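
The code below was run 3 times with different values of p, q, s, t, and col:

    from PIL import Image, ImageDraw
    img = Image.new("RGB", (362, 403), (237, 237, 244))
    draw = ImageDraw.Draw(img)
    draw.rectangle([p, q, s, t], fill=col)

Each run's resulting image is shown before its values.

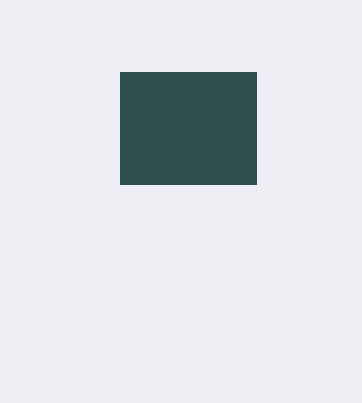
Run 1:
p = 120; q = 72; s = 256; t = 184; col = 'darkslategray'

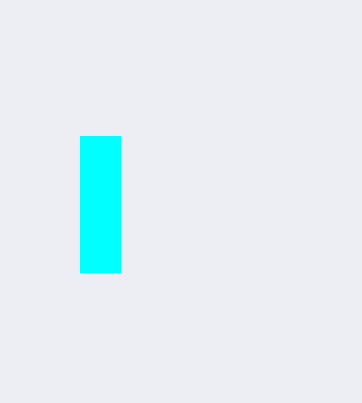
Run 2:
p = 80; q = 136; s = 120; t = 272; col = 'cyan'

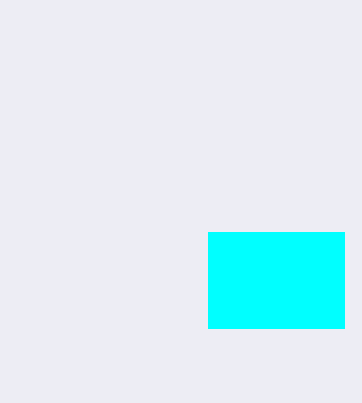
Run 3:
p = 208; q = 232; s = 344; t = 328; col = 'cyan'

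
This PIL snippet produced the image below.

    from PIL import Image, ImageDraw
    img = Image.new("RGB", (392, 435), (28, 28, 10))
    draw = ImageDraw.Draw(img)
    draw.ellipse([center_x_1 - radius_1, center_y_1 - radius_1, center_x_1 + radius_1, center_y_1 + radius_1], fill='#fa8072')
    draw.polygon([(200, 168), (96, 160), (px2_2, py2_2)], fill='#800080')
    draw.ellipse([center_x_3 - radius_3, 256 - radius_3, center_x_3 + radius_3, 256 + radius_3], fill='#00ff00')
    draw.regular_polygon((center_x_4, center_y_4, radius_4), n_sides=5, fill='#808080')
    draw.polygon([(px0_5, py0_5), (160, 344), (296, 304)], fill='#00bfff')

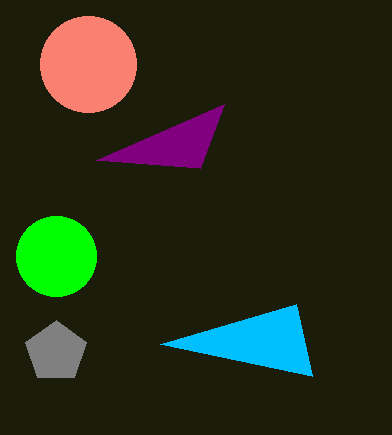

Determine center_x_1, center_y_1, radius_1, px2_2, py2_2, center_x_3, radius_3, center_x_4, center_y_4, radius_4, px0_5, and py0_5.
center_x_1 = 88; center_y_1 = 64; radius_1 = 48; px2_2 = 224; py2_2 = 104; center_x_3 = 56; radius_3 = 40; center_x_4 = 56; center_y_4 = 352; radius_4 = 32; px0_5 = 312; py0_5 = 376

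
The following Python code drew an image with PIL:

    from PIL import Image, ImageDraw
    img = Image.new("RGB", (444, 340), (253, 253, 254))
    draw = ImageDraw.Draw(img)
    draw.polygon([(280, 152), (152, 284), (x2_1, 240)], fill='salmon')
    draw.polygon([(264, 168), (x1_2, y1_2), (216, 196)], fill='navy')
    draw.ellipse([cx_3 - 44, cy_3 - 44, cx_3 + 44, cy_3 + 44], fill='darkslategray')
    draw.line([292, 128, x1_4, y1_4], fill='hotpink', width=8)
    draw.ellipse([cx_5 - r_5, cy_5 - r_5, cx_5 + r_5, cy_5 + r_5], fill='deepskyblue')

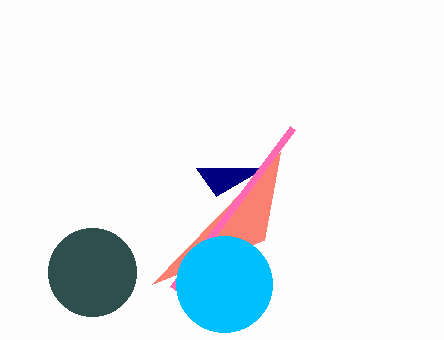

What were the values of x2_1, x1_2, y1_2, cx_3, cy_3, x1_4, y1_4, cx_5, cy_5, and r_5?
x2_1 = 264, x1_2 = 196, y1_2 = 168, cx_3 = 92, cy_3 = 272, x1_4 = 172, y1_4 = 288, cx_5 = 224, cy_5 = 284, r_5 = 48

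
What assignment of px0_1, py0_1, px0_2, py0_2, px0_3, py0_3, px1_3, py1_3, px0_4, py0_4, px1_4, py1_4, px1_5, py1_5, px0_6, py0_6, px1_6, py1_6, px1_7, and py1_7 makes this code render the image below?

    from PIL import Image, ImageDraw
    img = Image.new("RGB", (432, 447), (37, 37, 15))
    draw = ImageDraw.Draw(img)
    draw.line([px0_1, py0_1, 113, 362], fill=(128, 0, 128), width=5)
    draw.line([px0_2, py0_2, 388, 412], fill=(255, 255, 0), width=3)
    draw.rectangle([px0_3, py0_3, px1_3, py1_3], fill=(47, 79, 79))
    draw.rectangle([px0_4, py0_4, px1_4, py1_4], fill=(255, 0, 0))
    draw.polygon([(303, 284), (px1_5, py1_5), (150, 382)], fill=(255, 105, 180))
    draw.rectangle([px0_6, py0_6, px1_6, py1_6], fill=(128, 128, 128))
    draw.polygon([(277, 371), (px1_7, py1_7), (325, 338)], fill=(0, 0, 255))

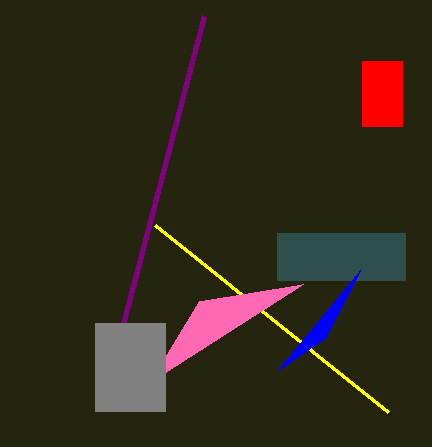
px0_1 = 204; py0_1 = 16; px0_2 = 155; py0_2 = 225; px0_3 = 277; py0_3 = 233; px1_3 = 405; py1_3 = 280; px0_4 = 362; py0_4 = 61; px1_4 = 402; py1_4 = 126; px1_5 = 199; py1_5 = 301; px0_6 = 95; py0_6 = 323; px1_6 = 165; py1_6 = 411; px1_7 = 361; py1_7 = 269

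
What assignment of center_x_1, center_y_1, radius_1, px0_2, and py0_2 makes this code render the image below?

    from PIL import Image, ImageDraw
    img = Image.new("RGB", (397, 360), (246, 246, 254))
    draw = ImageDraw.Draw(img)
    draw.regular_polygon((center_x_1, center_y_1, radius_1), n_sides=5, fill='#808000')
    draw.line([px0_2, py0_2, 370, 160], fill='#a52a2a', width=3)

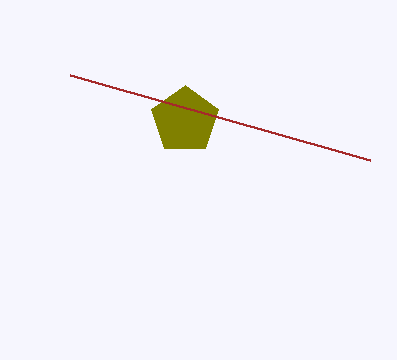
center_x_1 = 185
center_y_1 = 120
radius_1 = 35
px0_2 = 70
py0_2 = 75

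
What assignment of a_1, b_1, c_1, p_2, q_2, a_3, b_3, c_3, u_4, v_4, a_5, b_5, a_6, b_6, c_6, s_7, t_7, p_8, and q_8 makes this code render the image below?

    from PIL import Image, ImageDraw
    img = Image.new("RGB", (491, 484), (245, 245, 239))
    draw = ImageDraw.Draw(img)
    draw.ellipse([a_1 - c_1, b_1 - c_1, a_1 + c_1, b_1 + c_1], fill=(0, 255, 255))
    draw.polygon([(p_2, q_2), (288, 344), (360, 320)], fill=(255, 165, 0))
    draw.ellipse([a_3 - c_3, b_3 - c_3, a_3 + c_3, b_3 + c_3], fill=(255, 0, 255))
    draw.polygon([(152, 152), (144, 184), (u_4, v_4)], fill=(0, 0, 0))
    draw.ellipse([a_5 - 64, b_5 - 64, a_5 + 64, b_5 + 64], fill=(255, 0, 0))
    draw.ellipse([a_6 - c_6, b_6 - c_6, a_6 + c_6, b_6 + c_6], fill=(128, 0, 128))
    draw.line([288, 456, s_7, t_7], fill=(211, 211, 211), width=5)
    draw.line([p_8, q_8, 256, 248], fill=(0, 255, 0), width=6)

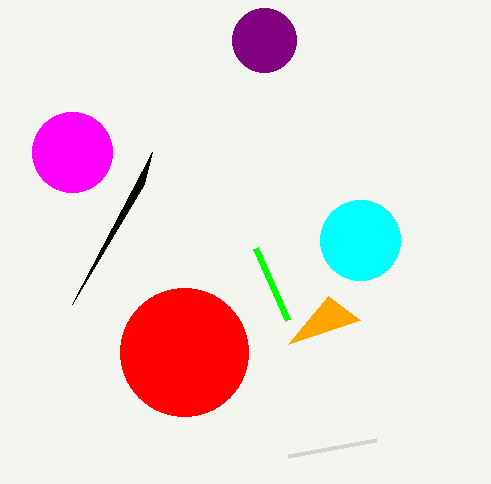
a_1 = 360, b_1 = 240, c_1 = 40, p_2 = 328, q_2 = 296, a_3 = 72, b_3 = 152, c_3 = 40, u_4 = 72, v_4 = 304, a_5 = 184, b_5 = 352, a_6 = 264, b_6 = 40, c_6 = 32, s_7 = 376, t_7 = 440, p_8 = 288, q_8 = 320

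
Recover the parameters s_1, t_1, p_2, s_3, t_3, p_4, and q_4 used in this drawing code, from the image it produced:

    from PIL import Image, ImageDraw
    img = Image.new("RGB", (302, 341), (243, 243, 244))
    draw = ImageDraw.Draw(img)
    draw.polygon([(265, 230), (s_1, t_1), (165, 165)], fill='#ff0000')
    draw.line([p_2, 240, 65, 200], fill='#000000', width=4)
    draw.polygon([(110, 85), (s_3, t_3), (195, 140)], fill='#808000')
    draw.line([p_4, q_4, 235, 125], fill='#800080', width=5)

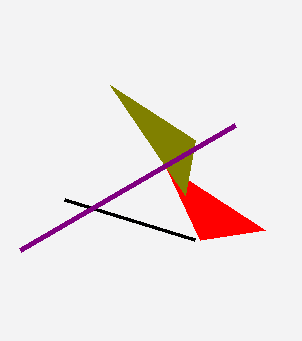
s_1 = 200, t_1 = 240, p_2 = 195, s_3 = 185, t_3 = 195, p_4 = 20, q_4 = 250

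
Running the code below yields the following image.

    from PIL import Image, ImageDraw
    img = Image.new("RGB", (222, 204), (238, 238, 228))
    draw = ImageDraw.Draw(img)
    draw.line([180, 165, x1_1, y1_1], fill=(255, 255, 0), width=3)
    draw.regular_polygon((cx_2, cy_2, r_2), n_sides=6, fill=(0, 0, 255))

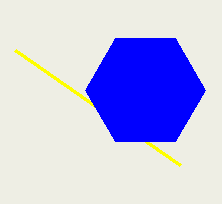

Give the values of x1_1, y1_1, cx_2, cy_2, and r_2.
x1_1 = 15; y1_1 = 50; cx_2 = 145; cy_2 = 90; r_2 = 60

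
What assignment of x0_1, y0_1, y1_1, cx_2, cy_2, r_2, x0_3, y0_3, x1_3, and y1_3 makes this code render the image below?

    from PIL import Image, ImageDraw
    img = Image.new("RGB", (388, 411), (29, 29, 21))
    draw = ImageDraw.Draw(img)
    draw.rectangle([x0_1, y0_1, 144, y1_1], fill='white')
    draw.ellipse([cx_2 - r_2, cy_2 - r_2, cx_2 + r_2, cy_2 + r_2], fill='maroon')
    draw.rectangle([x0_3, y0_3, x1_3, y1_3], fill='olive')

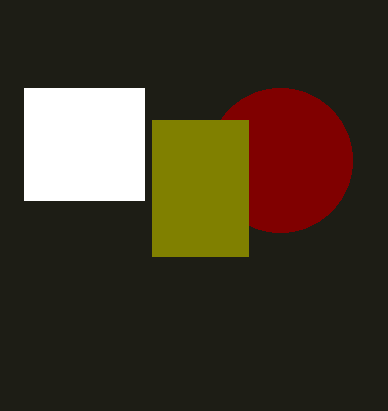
x0_1 = 24; y0_1 = 88; y1_1 = 200; cx_2 = 280; cy_2 = 160; r_2 = 72; x0_3 = 152; y0_3 = 120; x1_3 = 248; y1_3 = 256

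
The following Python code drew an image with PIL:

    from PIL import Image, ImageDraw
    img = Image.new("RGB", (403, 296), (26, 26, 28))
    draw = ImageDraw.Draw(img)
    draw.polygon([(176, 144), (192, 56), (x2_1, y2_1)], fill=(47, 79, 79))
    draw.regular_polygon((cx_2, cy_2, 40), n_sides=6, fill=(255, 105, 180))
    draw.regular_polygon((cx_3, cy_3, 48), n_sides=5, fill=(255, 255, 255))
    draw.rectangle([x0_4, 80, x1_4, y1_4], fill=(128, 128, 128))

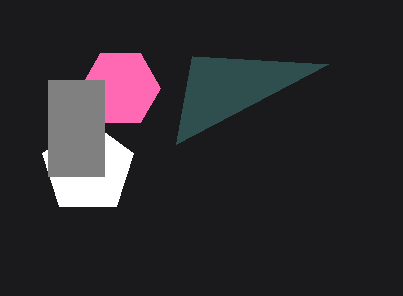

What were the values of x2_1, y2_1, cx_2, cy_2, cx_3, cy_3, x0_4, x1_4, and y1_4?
x2_1 = 328
y2_1 = 64
cx_2 = 120
cy_2 = 88
cx_3 = 88
cy_3 = 168
x0_4 = 48
x1_4 = 104
y1_4 = 176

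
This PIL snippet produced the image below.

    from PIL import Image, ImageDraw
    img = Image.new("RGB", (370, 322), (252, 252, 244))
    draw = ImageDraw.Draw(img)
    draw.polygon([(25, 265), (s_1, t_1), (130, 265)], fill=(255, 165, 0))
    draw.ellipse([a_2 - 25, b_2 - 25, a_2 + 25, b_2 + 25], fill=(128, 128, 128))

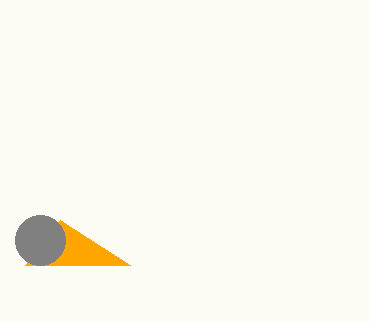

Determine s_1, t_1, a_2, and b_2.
s_1 = 60; t_1 = 220; a_2 = 40; b_2 = 240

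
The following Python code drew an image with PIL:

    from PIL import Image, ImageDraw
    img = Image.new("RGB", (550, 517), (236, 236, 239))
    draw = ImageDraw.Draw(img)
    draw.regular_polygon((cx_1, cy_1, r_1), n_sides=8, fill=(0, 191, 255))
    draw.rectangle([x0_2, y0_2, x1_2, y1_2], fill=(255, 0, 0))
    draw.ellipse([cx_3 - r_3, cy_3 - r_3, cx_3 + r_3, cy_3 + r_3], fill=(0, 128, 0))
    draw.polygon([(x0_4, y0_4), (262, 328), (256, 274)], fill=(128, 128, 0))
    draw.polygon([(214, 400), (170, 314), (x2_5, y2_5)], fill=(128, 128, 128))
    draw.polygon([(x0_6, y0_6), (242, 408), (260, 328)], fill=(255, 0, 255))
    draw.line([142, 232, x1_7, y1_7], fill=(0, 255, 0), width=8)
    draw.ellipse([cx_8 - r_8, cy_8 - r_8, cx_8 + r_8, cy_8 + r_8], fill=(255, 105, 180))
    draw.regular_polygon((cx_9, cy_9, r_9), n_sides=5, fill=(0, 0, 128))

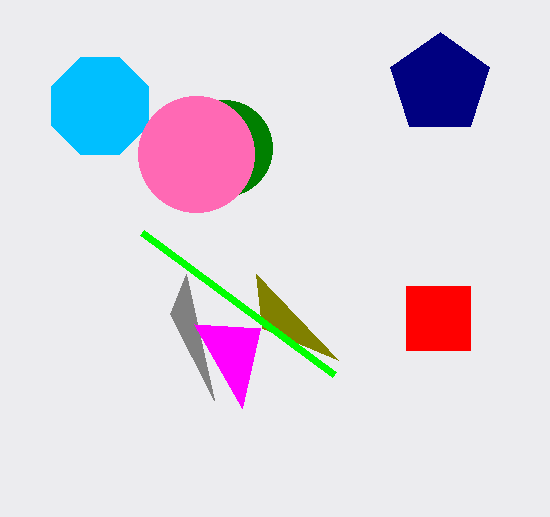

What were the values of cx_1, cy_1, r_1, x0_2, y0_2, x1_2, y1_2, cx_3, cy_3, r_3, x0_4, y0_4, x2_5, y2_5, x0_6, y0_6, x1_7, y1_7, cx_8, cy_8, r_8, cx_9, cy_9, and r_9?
cx_1 = 100
cy_1 = 106
r_1 = 52
x0_2 = 406
y0_2 = 286
x1_2 = 470
y1_2 = 350
cx_3 = 224
cy_3 = 148
r_3 = 48
x0_4 = 338
y0_4 = 360
x2_5 = 186
y2_5 = 274
x0_6 = 194
y0_6 = 324
x1_7 = 334
y1_7 = 374
cx_8 = 196
cy_8 = 154
r_8 = 58
cx_9 = 440
cy_9 = 84
r_9 = 52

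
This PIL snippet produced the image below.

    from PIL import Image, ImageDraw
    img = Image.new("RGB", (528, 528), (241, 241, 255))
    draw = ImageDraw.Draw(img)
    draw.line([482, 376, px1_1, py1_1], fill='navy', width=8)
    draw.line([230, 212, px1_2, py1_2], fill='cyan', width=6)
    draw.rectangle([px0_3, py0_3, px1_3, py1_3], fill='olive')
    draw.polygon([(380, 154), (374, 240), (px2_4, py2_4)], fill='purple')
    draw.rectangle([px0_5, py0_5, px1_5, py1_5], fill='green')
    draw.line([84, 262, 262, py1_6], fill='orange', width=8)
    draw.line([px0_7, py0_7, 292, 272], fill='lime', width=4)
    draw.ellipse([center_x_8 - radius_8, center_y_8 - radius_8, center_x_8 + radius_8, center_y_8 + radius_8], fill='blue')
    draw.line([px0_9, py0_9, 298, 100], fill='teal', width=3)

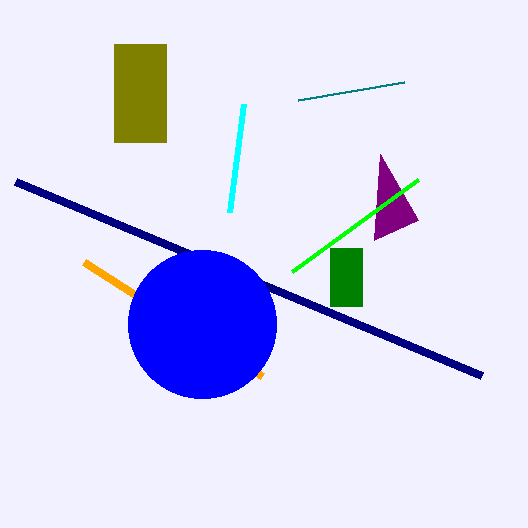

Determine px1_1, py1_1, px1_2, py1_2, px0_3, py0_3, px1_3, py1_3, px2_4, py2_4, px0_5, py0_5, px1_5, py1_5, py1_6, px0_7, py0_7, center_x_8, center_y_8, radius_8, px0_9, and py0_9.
px1_1 = 16
py1_1 = 182
px1_2 = 244
py1_2 = 104
px0_3 = 114
py0_3 = 44
px1_3 = 166
py1_3 = 142
px2_4 = 418
py2_4 = 220
px0_5 = 330
py0_5 = 248
px1_5 = 362
py1_5 = 306
py1_6 = 376
px0_7 = 418
py0_7 = 180
center_x_8 = 202
center_y_8 = 324
radius_8 = 74
px0_9 = 404
py0_9 = 82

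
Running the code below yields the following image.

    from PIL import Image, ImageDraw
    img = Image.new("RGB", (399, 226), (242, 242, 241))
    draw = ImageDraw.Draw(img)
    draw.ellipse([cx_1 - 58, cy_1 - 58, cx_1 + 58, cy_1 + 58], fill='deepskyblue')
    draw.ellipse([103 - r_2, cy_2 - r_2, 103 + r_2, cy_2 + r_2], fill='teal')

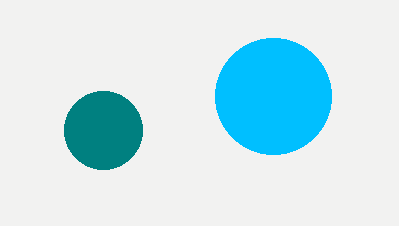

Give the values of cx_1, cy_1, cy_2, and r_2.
cx_1 = 273, cy_1 = 96, cy_2 = 130, r_2 = 39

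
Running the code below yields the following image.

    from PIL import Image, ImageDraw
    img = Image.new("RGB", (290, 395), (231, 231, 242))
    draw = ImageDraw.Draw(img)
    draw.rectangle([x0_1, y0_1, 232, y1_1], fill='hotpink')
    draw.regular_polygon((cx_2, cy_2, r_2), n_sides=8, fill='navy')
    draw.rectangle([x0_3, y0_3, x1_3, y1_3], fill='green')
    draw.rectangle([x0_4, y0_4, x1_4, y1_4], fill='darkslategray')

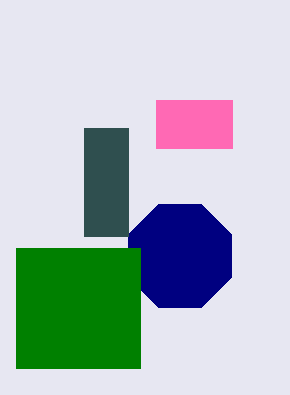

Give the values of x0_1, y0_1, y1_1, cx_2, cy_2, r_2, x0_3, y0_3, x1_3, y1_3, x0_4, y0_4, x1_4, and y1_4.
x0_1 = 156; y0_1 = 100; y1_1 = 148; cx_2 = 180; cy_2 = 256; r_2 = 56; x0_3 = 16; y0_3 = 248; x1_3 = 140; y1_3 = 368; x0_4 = 84; y0_4 = 128; x1_4 = 128; y1_4 = 236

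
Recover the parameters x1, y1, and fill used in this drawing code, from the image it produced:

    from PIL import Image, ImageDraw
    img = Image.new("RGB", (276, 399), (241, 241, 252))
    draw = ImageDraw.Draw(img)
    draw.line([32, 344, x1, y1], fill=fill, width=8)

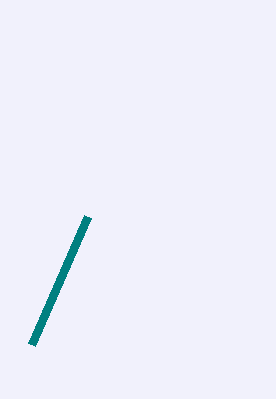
x1 = 88; y1 = 216; fill = 'teal'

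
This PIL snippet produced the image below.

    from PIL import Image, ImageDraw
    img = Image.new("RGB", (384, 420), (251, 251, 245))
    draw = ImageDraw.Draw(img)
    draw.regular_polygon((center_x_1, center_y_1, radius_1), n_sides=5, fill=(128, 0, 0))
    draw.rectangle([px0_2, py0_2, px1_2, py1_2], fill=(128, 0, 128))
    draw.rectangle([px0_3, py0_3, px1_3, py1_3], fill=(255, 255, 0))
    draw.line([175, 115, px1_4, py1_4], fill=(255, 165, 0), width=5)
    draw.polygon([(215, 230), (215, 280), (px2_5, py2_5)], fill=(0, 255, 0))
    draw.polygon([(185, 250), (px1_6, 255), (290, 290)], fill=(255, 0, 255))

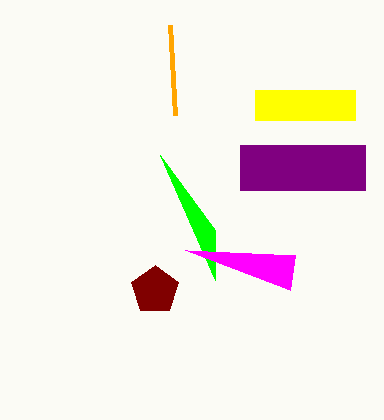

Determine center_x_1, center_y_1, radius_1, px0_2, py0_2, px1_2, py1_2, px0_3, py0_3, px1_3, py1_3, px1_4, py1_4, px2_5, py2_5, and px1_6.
center_x_1 = 155
center_y_1 = 290
radius_1 = 25
px0_2 = 240
py0_2 = 145
px1_2 = 365
py1_2 = 190
px0_3 = 255
py0_3 = 90
px1_3 = 355
py1_3 = 120
px1_4 = 170
py1_4 = 25
px2_5 = 160
py2_5 = 155
px1_6 = 295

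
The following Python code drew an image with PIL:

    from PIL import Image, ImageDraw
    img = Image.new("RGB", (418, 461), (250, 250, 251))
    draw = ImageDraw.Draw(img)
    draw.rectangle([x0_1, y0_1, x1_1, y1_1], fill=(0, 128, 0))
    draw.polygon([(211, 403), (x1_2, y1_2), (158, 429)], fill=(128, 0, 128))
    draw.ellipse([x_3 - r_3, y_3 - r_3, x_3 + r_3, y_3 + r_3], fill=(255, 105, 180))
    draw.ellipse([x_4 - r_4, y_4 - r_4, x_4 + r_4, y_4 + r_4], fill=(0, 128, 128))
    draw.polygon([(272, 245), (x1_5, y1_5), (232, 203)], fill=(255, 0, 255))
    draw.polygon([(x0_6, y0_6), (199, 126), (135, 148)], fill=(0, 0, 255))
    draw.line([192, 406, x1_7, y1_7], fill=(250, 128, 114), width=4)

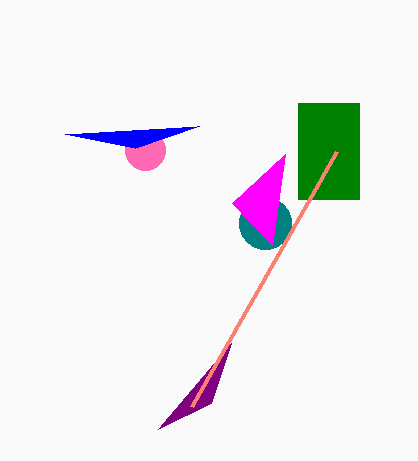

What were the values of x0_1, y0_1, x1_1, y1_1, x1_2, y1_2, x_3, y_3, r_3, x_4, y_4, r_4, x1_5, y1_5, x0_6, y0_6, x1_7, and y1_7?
x0_1 = 298, y0_1 = 103, x1_1 = 359, y1_1 = 199, x1_2 = 231, y1_2 = 343, x_3 = 145, y_3 = 150, r_3 = 20, x_4 = 265, y_4 = 223, r_4 = 26, x1_5 = 285, y1_5 = 154, x0_6 = 65, y0_6 = 134, x1_7 = 337, y1_7 = 151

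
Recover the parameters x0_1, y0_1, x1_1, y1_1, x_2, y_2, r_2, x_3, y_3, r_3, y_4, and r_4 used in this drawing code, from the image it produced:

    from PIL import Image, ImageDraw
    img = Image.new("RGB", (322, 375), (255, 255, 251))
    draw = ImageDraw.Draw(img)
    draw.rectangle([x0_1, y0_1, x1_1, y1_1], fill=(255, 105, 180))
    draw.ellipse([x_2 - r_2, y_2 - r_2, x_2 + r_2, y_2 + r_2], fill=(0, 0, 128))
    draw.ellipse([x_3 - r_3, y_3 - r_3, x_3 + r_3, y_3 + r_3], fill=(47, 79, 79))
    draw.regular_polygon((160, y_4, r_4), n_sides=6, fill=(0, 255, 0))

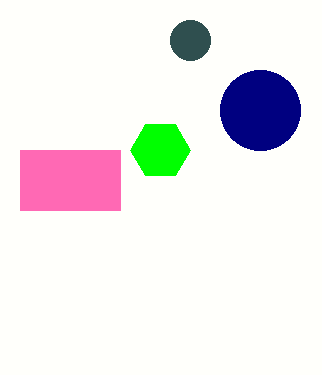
x0_1 = 20
y0_1 = 150
x1_1 = 120
y1_1 = 210
x_2 = 260
y_2 = 110
r_2 = 40
x_3 = 190
y_3 = 40
r_3 = 20
y_4 = 150
r_4 = 30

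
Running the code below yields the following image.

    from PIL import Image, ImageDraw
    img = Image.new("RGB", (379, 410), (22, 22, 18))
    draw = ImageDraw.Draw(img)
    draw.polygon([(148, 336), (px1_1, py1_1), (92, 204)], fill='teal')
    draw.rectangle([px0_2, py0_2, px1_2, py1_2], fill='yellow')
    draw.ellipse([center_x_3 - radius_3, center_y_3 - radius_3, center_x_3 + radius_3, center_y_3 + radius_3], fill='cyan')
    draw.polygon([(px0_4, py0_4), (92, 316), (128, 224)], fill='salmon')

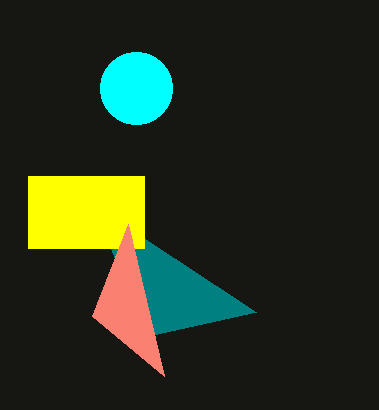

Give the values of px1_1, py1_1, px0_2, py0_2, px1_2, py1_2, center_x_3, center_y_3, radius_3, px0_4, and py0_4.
px1_1 = 256; py1_1 = 312; px0_2 = 28; py0_2 = 176; px1_2 = 144; py1_2 = 248; center_x_3 = 136; center_y_3 = 88; radius_3 = 36; px0_4 = 164; py0_4 = 376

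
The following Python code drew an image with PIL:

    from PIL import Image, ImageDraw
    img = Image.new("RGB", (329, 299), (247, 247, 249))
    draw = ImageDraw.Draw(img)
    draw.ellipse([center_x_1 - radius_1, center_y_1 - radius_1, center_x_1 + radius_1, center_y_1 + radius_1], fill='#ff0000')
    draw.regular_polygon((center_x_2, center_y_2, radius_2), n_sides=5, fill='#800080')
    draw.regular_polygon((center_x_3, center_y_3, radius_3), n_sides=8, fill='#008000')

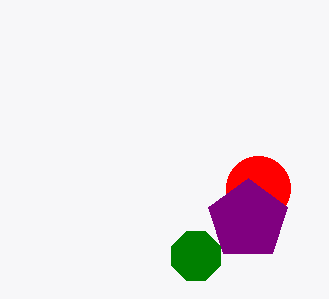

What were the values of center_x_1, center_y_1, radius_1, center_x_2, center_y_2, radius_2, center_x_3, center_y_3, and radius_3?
center_x_1 = 258
center_y_1 = 188
radius_1 = 32
center_x_2 = 248
center_y_2 = 220
radius_2 = 42
center_x_3 = 196
center_y_3 = 256
radius_3 = 26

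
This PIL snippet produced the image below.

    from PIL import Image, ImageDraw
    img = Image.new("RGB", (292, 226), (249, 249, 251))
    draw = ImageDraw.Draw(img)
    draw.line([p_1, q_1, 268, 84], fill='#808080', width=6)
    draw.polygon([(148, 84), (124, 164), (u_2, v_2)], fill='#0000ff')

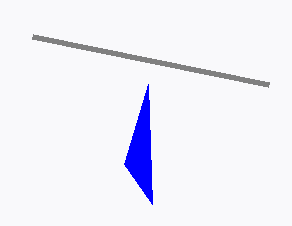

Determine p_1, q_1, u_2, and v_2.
p_1 = 32
q_1 = 36
u_2 = 152
v_2 = 204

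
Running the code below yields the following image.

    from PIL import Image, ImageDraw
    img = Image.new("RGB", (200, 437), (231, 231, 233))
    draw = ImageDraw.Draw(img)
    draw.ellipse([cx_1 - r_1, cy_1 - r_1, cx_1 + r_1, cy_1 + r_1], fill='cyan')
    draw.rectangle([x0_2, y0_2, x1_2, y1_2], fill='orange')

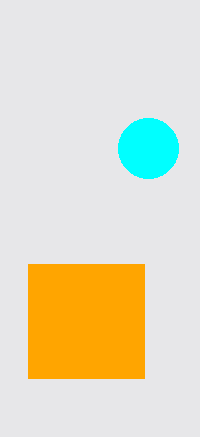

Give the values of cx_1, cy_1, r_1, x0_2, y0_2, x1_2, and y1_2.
cx_1 = 148, cy_1 = 148, r_1 = 30, x0_2 = 28, y0_2 = 264, x1_2 = 144, y1_2 = 378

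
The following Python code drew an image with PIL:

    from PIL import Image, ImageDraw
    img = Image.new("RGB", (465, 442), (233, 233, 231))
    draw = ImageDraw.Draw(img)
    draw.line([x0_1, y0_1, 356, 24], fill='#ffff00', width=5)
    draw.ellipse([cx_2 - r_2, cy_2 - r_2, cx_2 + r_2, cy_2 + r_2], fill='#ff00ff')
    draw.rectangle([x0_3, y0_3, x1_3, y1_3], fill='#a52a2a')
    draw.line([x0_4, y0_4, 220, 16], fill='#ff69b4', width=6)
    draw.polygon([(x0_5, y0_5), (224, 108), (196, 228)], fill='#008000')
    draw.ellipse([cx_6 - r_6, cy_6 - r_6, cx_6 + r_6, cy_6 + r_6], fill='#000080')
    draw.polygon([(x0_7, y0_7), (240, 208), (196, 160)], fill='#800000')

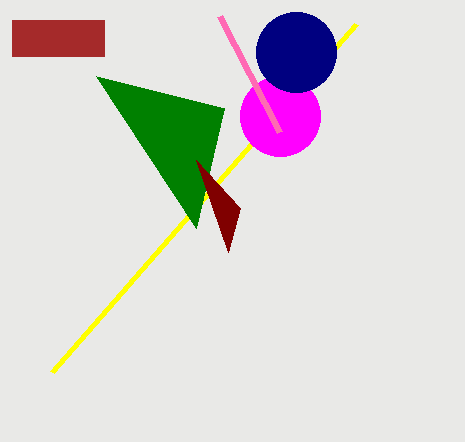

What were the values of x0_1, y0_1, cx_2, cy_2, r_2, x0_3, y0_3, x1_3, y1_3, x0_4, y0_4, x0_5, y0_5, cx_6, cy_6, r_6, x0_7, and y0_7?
x0_1 = 52; y0_1 = 372; cx_2 = 280; cy_2 = 116; r_2 = 40; x0_3 = 12; y0_3 = 20; x1_3 = 104; y1_3 = 56; x0_4 = 280; y0_4 = 132; x0_5 = 96; y0_5 = 76; cx_6 = 296; cy_6 = 52; r_6 = 40; x0_7 = 228; y0_7 = 252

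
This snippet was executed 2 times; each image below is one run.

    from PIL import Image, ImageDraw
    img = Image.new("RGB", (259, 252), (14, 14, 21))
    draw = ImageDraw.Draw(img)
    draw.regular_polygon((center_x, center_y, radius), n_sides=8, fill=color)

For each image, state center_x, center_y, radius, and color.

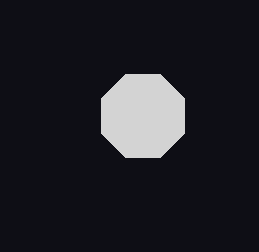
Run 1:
center_x = 143
center_y = 116
radius = 45
color = 'lightgray'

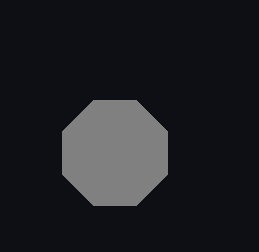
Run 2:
center_x = 115; center_y = 153; radius = 57; color = 'gray'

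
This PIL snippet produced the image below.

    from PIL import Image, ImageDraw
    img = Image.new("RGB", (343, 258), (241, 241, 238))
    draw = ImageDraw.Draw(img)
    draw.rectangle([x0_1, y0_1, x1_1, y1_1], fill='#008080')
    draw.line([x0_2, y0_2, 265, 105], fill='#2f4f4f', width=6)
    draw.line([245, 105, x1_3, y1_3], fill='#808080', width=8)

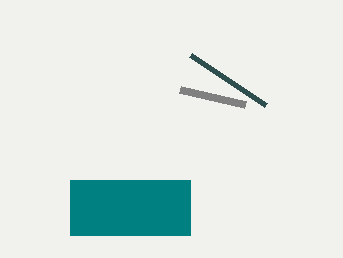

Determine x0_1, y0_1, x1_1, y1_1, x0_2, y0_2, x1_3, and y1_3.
x0_1 = 70; y0_1 = 180; x1_1 = 190; y1_1 = 235; x0_2 = 190; y0_2 = 55; x1_3 = 180; y1_3 = 90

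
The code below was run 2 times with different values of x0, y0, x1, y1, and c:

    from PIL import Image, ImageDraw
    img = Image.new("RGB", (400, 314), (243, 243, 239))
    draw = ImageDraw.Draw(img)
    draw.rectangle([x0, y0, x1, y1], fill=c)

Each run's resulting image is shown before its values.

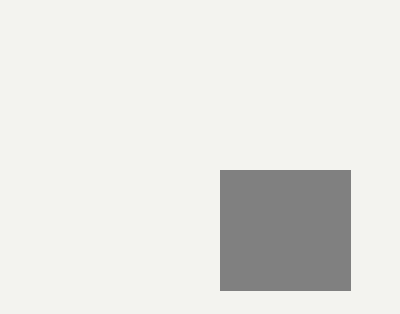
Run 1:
x0 = 220
y0 = 170
x1 = 350
y1 = 290
c = 'gray'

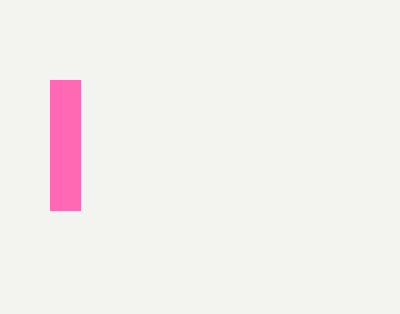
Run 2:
x0 = 50
y0 = 80
x1 = 80
y1 = 210
c = 'hotpink'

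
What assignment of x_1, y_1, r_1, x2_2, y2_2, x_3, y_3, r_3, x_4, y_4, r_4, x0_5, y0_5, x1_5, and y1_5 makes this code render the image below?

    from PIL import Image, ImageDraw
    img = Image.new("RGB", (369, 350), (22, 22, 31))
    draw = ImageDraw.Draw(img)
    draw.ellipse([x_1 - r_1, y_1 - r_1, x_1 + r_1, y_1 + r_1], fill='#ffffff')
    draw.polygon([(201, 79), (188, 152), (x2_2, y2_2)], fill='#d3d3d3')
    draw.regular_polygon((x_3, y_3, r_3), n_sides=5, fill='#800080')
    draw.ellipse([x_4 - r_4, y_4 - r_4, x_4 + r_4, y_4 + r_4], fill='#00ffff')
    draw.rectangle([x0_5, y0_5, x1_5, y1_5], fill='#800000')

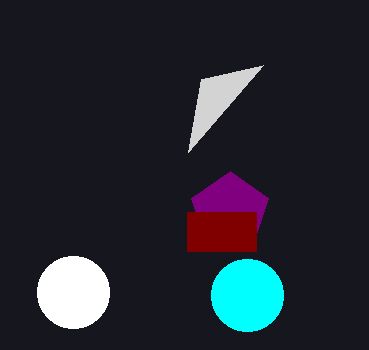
x_1 = 73
y_1 = 292
r_1 = 36
x2_2 = 263
y2_2 = 65
x_3 = 230
y_3 = 211
r_3 = 40
x_4 = 247
y_4 = 295
r_4 = 36
x0_5 = 187
y0_5 = 212
x1_5 = 256
y1_5 = 251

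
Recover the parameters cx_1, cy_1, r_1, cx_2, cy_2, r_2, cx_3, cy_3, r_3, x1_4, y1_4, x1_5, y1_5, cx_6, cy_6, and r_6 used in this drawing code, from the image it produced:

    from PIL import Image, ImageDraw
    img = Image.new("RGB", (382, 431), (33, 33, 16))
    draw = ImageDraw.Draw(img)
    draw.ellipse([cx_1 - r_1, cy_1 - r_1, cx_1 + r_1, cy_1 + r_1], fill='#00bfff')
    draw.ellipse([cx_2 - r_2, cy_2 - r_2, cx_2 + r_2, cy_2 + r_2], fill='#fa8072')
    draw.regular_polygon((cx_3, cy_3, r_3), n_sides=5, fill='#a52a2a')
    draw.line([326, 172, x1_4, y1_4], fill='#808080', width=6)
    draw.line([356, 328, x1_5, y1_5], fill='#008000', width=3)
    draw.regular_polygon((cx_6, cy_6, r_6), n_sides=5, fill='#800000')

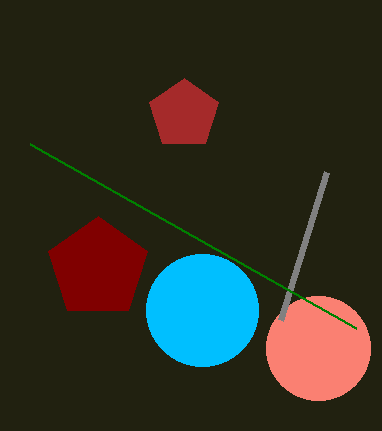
cx_1 = 202
cy_1 = 310
r_1 = 56
cx_2 = 318
cy_2 = 348
r_2 = 52
cx_3 = 184
cy_3 = 114
r_3 = 36
x1_4 = 280
y1_4 = 320
x1_5 = 30
y1_5 = 144
cx_6 = 98
cy_6 = 268
r_6 = 52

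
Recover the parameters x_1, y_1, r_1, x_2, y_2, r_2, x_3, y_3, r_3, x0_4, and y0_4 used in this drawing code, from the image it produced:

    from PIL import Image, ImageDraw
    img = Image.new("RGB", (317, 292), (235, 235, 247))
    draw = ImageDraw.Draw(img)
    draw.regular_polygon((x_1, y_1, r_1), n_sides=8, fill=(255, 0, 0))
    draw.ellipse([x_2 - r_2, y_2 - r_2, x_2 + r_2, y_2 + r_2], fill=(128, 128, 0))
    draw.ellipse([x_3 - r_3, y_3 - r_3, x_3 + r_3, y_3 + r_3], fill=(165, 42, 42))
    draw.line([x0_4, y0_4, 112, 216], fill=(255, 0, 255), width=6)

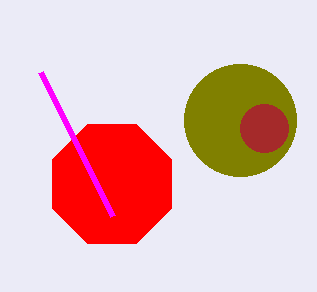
x_1 = 112
y_1 = 184
r_1 = 64
x_2 = 240
y_2 = 120
r_2 = 56
x_3 = 264
y_3 = 128
r_3 = 24
x0_4 = 40
y0_4 = 72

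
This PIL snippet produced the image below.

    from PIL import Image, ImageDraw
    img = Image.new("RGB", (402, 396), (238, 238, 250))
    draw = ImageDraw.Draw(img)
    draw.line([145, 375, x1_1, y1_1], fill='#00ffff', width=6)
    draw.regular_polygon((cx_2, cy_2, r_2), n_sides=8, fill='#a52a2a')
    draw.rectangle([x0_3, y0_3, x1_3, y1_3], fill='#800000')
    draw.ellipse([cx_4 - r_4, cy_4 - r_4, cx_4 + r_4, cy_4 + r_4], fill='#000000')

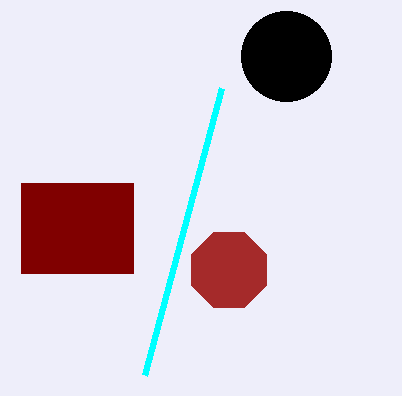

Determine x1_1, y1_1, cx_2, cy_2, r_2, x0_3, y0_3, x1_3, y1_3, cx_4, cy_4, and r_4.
x1_1 = 222, y1_1 = 88, cx_2 = 229, cy_2 = 270, r_2 = 41, x0_3 = 21, y0_3 = 183, x1_3 = 133, y1_3 = 273, cx_4 = 286, cy_4 = 56, r_4 = 45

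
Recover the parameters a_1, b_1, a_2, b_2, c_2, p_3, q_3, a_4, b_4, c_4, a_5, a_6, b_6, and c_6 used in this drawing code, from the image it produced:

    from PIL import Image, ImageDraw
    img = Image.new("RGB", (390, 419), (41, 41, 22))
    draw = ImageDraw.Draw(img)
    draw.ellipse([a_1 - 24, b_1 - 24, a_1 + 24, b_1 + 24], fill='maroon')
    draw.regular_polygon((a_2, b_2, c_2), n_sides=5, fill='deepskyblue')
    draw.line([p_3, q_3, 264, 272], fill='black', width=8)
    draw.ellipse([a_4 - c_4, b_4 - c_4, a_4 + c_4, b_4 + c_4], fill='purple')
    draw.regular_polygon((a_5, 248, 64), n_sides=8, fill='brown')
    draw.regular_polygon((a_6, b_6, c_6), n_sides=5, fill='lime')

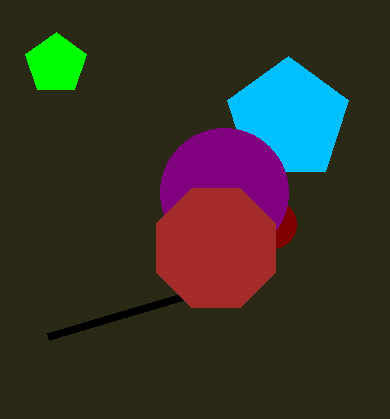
a_1 = 272, b_1 = 224, a_2 = 288, b_2 = 120, c_2 = 64, p_3 = 48, q_3 = 336, a_4 = 224, b_4 = 192, c_4 = 64, a_5 = 216, a_6 = 56, b_6 = 64, c_6 = 32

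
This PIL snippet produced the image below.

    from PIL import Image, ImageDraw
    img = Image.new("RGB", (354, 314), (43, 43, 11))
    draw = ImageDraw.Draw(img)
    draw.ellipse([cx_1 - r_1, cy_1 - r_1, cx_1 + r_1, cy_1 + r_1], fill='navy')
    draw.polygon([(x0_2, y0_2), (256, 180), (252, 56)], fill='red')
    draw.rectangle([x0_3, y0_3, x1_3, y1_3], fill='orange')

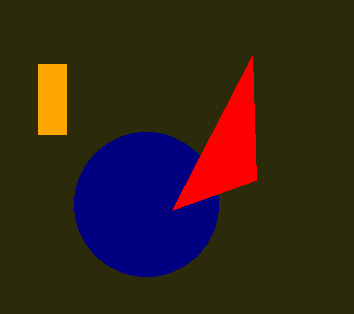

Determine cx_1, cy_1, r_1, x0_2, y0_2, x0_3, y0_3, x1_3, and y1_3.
cx_1 = 146
cy_1 = 204
r_1 = 72
x0_2 = 172
y0_2 = 210
x0_3 = 38
y0_3 = 64
x1_3 = 66
y1_3 = 134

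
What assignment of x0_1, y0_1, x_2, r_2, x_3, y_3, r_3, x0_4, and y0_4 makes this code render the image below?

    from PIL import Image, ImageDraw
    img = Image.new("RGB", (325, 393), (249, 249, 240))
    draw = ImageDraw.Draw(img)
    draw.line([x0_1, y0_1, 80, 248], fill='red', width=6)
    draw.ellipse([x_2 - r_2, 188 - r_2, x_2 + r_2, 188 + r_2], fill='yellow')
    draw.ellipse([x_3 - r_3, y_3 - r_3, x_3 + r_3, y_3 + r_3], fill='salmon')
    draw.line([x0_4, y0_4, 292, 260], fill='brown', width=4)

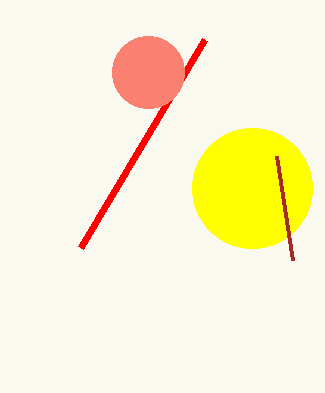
x0_1 = 204
y0_1 = 40
x_2 = 252
r_2 = 60
x_3 = 148
y_3 = 72
r_3 = 36
x0_4 = 276
y0_4 = 156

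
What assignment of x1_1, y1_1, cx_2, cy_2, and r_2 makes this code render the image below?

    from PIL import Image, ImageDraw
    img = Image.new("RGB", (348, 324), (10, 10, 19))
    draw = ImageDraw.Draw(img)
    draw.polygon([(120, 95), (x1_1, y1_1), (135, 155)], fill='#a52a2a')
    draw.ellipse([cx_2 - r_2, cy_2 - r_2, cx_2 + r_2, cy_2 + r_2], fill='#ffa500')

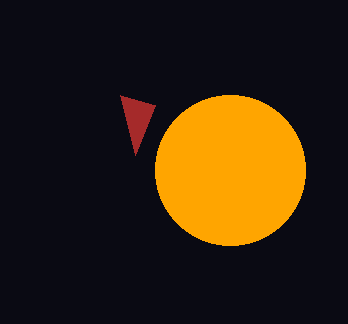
x1_1 = 155; y1_1 = 105; cx_2 = 230; cy_2 = 170; r_2 = 75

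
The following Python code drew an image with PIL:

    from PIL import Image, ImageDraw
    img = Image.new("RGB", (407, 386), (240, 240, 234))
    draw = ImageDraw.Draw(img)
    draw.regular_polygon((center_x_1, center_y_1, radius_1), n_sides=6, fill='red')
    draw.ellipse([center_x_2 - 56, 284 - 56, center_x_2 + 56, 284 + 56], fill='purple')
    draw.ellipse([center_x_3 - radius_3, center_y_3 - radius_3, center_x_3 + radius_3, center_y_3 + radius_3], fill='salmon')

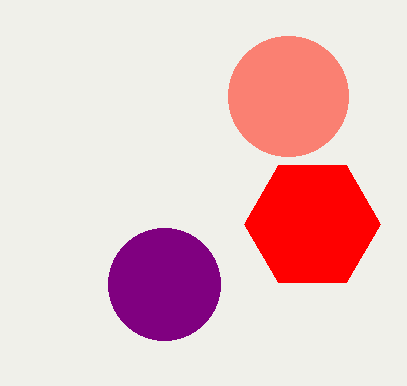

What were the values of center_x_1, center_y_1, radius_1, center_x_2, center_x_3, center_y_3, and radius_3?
center_x_1 = 312, center_y_1 = 224, radius_1 = 68, center_x_2 = 164, center_x_3 = 288, center_y_3 = 96, radius_3 = 60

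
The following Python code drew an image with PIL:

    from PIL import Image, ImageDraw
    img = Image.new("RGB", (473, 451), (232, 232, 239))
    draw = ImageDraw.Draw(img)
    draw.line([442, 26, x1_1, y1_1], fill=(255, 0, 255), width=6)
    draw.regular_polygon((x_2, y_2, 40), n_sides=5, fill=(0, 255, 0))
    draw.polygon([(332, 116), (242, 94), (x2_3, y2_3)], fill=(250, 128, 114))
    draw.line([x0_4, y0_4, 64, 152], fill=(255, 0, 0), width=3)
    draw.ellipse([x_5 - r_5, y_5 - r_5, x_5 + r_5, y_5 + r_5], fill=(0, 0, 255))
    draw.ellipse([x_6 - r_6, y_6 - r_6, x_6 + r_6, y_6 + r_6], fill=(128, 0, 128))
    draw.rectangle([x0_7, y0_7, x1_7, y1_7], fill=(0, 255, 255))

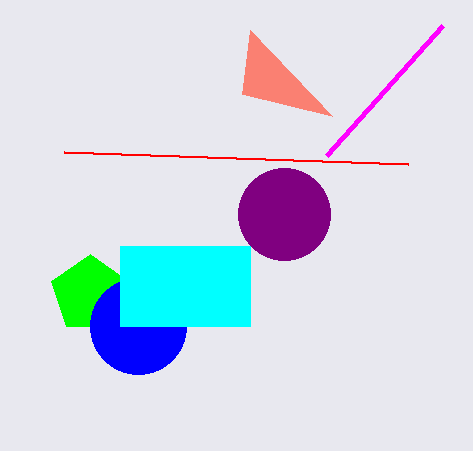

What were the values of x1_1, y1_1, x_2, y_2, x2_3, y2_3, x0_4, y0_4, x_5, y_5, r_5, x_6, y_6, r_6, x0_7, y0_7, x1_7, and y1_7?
x1_1 = 326, y1_1 = 156, x_2 = 90, y_2 = 294, x2_3 = 250, y2_3 = 30, x0_4 = 408, y0_4 = 164, x_5 = 138, y_5 = 326, r_5 = 48, x_6 = 284, y_6 = 214, r_6 = 46, x0_7 = 120, y0_7 = 246, x1_7 = 250, y1_7 = 326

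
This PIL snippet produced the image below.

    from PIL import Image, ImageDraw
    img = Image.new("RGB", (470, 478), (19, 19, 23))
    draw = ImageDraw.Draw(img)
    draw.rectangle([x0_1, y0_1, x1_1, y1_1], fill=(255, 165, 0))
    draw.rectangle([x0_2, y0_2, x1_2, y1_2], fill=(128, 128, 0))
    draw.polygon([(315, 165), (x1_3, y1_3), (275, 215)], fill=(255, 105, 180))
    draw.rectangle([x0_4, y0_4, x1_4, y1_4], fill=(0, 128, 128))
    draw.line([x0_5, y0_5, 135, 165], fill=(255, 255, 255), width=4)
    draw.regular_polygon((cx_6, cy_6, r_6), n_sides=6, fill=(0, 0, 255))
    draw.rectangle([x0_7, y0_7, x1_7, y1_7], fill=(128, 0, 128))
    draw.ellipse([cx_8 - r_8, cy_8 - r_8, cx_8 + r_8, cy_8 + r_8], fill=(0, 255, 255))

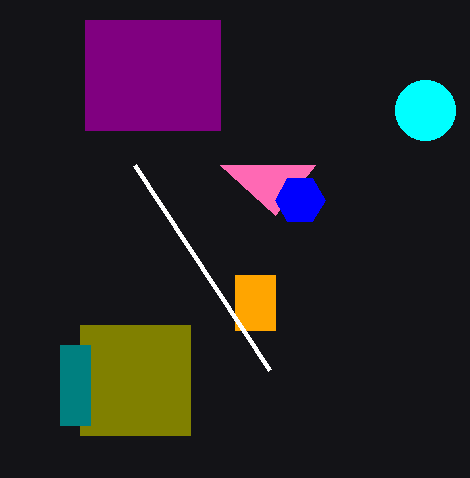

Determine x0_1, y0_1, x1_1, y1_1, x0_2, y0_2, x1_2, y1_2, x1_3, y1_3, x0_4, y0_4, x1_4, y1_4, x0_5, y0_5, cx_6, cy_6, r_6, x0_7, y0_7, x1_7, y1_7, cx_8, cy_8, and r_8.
x0_1 = 235, y0_1 = 275, x1_1 = 275, y1_1 = 330, x0_2 = 80, y0_2 = 325, x1_2 = 190, y1_2 = 435, x1_3 = 220, y1_3 = 165, x0_4 = 60, y0_4 = 345, x1_4 = 90, y1_4 = 425, x0_5 = 270, y0_5 = 370, cx_6 = 300, cy_6 = 200, r_6 = 25, x0_7 = 85, y0_7 = 20, x1_7 = 220, y1_7 = 130, cx_8 = 425, cy_8 = 110, r_8 = 30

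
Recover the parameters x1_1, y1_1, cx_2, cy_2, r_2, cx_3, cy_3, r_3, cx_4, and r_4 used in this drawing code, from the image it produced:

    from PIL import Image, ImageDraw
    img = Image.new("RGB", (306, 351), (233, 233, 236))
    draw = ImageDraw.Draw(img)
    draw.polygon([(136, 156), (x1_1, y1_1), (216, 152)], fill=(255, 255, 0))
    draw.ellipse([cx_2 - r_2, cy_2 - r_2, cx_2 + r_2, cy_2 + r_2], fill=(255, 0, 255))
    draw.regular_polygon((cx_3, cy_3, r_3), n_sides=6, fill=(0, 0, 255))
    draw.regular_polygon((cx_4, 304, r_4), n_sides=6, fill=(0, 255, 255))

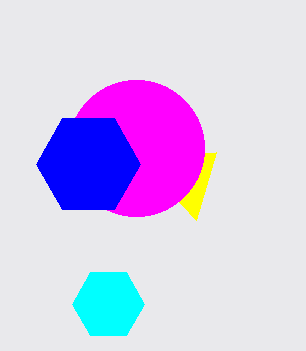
x1_1 = 196, y1_1 = 220, cx_2 = 136, cy_2 = 148, r_2 = 68, cx_3 = 88, cy_3 = 164, r_3 = 52, cx_4 = 108, r_4 = 36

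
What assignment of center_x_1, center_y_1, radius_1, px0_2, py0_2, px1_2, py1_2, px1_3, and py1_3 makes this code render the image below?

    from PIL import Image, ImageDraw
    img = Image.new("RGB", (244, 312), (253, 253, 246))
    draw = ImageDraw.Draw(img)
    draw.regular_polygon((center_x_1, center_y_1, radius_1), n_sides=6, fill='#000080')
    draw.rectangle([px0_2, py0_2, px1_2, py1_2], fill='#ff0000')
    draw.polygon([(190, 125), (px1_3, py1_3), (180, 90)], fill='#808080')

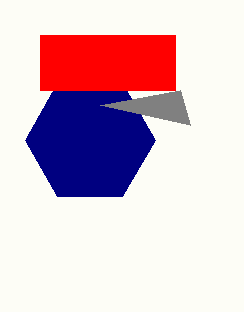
center_x_1 = 90, center_y_1 = 140, radius_1 = 65, px0_2 = 40, py0_2 = 35, px1_2 = 175, py1_2 = 90, px1_3 = 100, py1_3 = 105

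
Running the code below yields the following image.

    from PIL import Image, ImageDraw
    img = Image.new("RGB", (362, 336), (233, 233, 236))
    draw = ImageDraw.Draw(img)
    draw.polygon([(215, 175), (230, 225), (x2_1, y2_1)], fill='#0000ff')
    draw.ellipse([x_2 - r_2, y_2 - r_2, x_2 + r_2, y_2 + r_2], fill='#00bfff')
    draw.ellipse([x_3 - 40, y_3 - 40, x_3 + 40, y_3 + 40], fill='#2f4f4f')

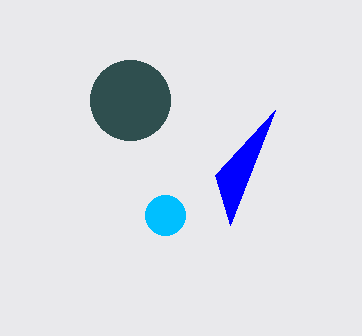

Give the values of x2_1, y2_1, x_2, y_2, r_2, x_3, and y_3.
x2_1 = 275
y2_1 = 110
x_2 = 165
y_2 = 215
r_2 = 20
x_3 = 130
y_3 = 100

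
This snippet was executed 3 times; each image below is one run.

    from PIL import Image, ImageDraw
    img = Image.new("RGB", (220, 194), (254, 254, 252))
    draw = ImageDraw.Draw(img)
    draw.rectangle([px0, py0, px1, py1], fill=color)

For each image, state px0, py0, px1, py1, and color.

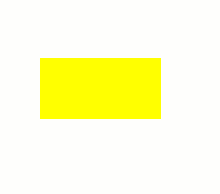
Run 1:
px0 = 40
py0 = 58
px1 = 160
py1 = 118
color = 'yellow'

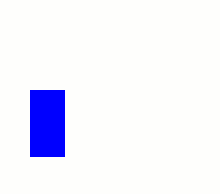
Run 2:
px0 = 30; py0 = 90; px1 = 64; py1 = 156; color = 'blue'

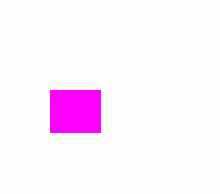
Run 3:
px0 = 50
py0 = 90
px1 = 100
py1 = 132
color = 'magenta'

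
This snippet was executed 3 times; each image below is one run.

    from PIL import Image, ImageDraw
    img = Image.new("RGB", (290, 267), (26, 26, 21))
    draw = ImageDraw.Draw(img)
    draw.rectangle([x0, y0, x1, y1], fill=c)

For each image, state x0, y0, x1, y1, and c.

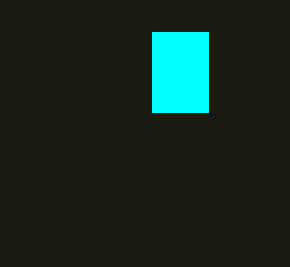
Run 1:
x0 = 152, y0 = 32, x1 = 208, y1 = 112, c = 'cyan'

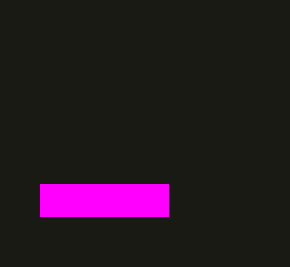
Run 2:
x0 = 40, y0 = 184, x1 = 168, y1 = 216, c = 'magenta'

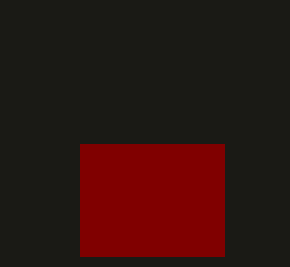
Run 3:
x0 = 80
y0 = 144
x1 = 224
y1 = 256
c = 'maroon'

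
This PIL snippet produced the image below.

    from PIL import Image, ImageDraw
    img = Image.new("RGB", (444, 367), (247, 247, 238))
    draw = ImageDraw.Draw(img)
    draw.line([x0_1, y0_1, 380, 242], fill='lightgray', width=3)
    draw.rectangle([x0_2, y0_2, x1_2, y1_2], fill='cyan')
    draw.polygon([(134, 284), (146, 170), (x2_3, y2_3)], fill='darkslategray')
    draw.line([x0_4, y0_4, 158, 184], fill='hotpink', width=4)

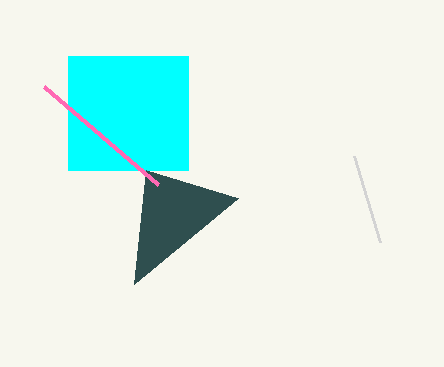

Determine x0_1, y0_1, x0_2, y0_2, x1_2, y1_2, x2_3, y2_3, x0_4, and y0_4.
x0_1 = 354; y0_1 = 156; x0_2 = 68; y0_2 = 56; x1_2 = 188; y1_2 = 170; x2_3 = 238; y2_3 = 198; x0_4 = 44; y0_4 = 86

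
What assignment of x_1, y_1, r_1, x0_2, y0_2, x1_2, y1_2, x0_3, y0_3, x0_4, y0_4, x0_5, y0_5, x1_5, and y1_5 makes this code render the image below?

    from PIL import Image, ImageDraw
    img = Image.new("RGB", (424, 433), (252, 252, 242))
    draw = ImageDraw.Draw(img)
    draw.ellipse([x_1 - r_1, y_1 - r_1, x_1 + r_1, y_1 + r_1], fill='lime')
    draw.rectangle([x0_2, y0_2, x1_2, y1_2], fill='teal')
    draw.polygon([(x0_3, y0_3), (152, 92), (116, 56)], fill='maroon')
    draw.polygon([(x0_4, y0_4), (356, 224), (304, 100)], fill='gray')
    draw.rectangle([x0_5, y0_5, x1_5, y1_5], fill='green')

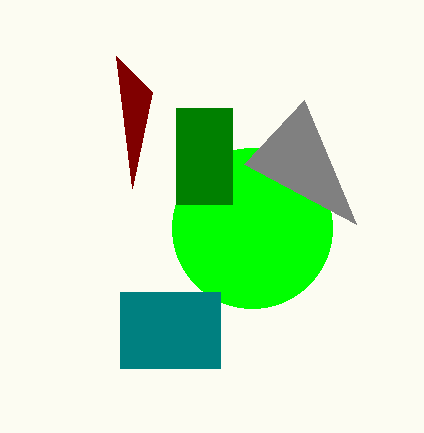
x_1 = 252, y_1 = 228, r_1 = 80, x0_2 = 120, y0_2 = 292, x1_2 = 220, y1_2 = 368, x0_3 = 132, y0_3 = 188, x0_4 = 244, y0_4 = 164, x0_5 = 176, y0_5 = 108, x1_5 = 232, y1_5 = 204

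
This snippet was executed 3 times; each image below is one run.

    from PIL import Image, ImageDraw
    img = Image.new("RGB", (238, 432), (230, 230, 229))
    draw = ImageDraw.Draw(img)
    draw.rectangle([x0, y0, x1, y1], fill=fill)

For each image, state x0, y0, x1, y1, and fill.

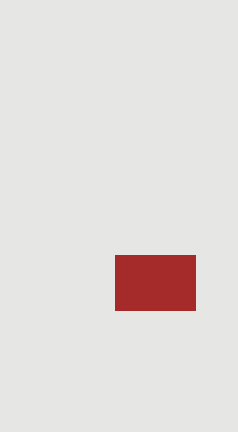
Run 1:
x0 = 115, y0 = 255, x1 = 195, y1 = 310, fill = 'brown'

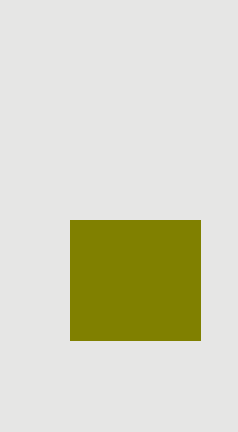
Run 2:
x0 = 70
y0 = 220
x1 = 200
y1 = 340
fill = 'olive'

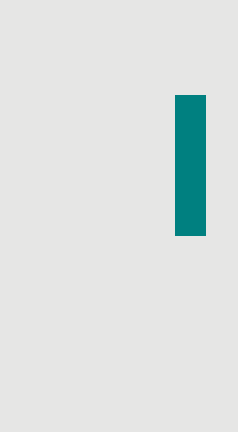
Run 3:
x0 = 175, y0 = 95, x1 = 205, y1 = 235, fill = 'teal'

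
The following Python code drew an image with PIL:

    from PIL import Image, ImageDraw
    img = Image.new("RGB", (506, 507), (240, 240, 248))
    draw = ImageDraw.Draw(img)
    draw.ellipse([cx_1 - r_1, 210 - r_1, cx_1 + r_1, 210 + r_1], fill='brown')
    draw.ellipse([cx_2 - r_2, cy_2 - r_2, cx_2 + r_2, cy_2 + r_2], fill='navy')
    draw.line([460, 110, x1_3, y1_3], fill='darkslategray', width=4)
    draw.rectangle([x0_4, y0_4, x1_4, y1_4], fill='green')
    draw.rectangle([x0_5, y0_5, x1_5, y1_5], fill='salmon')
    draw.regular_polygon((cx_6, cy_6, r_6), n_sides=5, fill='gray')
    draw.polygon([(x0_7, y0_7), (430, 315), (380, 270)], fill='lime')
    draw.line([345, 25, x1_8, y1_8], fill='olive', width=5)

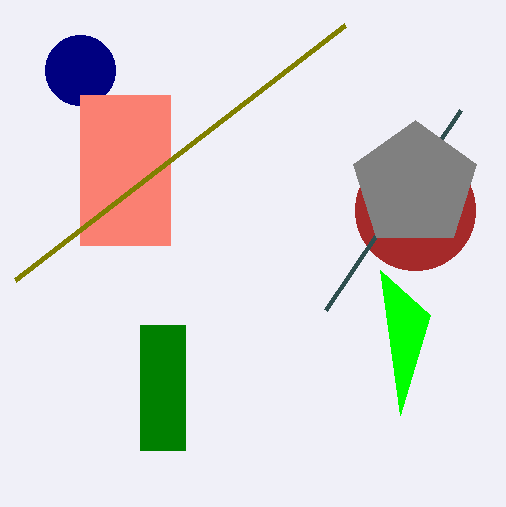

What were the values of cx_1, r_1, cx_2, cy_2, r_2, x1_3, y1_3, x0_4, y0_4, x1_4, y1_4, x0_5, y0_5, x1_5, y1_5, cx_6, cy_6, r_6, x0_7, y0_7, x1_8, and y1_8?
cx_1 = 415
r_1 = 60
cx_2 = 80
cy_2 = 70
r_2 = 35
x1_3 = 325
y1_3 = 310
x0_4 = 140
y0_4 = 325
x1_4 = 185
y1_4 = 450
x0_5 = 80
y0_5 = 95
x1_5 = 170
y1_5 = 245
cx_6 = 415
cy_6 = 185
r_6 = 65
x0_7 = 400
y0_7 = 415
x1_8 = 15
y1_8 = 280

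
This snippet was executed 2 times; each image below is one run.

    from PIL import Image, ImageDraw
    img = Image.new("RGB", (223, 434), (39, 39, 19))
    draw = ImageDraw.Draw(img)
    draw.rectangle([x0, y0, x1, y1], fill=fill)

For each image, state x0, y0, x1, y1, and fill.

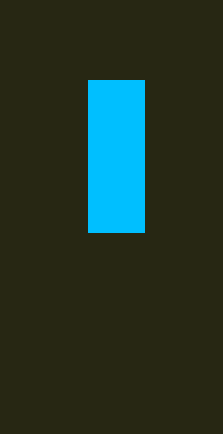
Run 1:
x0 = 88, y0 = 80, x1 = 144, y1 = 232, fill = 'deepskyblue'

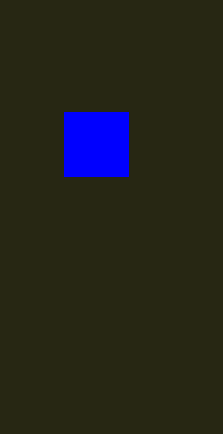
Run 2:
x0 = 64, y0 = 112, x1 = 128, y1 = 176, fill = 'blue'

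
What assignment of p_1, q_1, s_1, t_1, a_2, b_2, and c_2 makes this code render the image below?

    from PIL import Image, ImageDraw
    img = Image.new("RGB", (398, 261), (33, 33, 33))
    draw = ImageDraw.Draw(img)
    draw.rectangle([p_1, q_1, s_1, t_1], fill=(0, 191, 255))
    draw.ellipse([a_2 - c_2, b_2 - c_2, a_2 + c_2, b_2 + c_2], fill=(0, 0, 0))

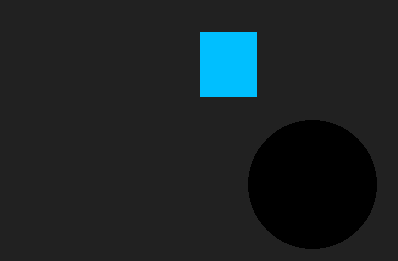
p_1 = 200
q_1 = 32
s_1 = 256
t_1 = 96
a_2 = 312
b_2 = 184
c_2 = 64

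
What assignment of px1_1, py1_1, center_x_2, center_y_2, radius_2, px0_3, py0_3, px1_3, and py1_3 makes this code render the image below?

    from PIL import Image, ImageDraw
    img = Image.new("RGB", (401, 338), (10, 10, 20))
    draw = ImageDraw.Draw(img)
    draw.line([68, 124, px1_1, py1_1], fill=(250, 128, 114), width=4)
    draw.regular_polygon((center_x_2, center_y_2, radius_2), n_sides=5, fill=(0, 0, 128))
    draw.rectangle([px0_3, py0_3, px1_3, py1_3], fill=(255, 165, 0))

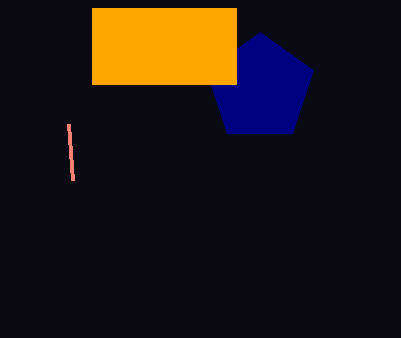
px1_1 = 72
py1_1 = 180
center_x_2 = 260
center_y_2 = 88
radius_2 = 56
px0_3 = 92
py0_3 = 8
px1_3 = 236
py1_3 = 84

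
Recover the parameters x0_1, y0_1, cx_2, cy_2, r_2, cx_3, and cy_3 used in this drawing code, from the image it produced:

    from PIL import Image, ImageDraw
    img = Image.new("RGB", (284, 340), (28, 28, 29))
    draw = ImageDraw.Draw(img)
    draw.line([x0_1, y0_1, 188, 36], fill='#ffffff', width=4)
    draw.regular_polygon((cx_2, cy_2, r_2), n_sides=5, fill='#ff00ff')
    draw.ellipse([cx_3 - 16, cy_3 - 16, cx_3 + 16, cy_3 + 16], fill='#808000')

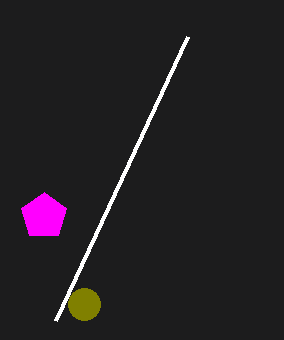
x0_1 = 56; y0_1 = 320; cx_2 = 44; cy_2 = 216; r_2 = 24; cx_3 = 84; cy_3 = 304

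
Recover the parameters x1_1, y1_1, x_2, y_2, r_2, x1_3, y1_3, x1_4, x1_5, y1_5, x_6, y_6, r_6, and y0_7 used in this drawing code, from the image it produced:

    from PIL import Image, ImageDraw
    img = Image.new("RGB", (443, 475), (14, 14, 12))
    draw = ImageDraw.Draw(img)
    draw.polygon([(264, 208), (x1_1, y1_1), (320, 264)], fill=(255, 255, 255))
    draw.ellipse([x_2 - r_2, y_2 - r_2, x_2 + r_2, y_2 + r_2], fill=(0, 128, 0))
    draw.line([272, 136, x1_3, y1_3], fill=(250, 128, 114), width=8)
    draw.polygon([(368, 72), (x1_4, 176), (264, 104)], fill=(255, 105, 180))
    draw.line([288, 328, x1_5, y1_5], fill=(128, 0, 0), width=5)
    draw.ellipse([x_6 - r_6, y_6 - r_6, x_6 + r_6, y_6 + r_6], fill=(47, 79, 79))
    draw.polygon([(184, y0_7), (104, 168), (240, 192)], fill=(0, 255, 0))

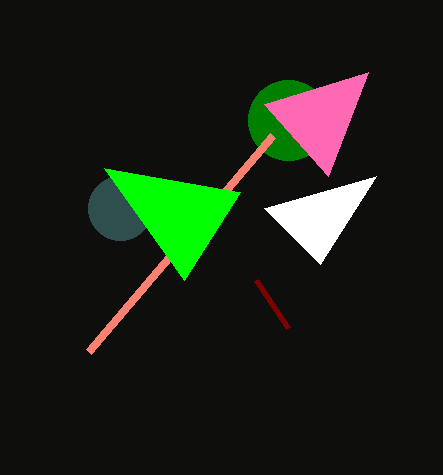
x1_1 = 376
y1_1 = 176
x_2 = 288
y_2 = 120
r_2 = 40
x1_3 = 88
y1_3 = 352
x1_4 = 328
x1_5 = 256
y1_5 = 280
x_6 = 120
y_6 = 208
r_6 = 32
y0_7 = 280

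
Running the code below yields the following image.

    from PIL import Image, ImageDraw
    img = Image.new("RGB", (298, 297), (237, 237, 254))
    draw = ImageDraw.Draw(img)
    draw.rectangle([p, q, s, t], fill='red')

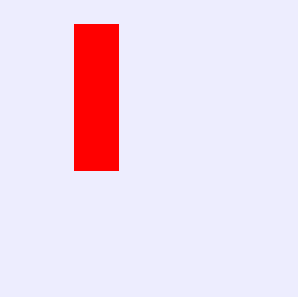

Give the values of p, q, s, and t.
p = 74, q = 24, s = 118, t = 170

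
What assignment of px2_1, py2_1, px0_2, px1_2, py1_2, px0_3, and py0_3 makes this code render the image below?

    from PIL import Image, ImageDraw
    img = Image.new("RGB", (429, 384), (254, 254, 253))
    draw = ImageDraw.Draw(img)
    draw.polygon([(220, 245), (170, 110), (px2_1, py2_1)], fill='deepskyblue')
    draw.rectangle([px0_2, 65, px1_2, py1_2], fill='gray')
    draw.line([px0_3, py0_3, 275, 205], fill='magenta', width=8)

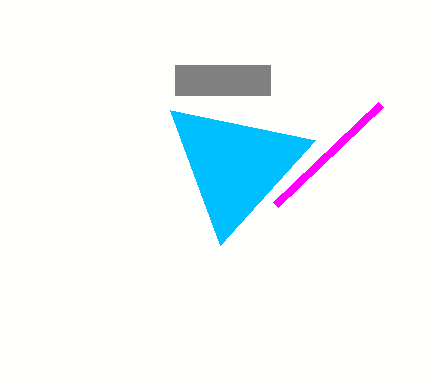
px2_1 = 315, py2_1 = 140, px0_2 = 175, px1_2 = 270, py1_2 = 95, px0_3 = 380, py0_3 = 105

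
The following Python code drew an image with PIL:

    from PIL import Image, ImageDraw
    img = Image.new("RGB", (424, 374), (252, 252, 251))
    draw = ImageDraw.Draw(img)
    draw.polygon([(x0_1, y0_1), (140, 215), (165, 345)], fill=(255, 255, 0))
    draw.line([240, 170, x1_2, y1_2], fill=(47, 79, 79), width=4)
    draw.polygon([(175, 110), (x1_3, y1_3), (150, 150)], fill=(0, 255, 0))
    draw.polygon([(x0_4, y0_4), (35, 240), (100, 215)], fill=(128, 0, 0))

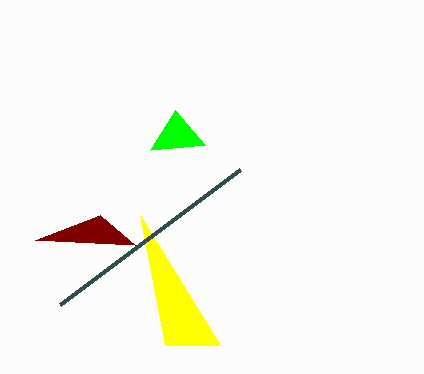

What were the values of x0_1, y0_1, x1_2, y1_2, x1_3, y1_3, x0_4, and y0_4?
x0_1 = 220; y0_1 = 345; x1_2 = 60; y1_2 = 305; x1_3 = 205; y1_3 = 145; x0_4 = 135; y0_4 = 245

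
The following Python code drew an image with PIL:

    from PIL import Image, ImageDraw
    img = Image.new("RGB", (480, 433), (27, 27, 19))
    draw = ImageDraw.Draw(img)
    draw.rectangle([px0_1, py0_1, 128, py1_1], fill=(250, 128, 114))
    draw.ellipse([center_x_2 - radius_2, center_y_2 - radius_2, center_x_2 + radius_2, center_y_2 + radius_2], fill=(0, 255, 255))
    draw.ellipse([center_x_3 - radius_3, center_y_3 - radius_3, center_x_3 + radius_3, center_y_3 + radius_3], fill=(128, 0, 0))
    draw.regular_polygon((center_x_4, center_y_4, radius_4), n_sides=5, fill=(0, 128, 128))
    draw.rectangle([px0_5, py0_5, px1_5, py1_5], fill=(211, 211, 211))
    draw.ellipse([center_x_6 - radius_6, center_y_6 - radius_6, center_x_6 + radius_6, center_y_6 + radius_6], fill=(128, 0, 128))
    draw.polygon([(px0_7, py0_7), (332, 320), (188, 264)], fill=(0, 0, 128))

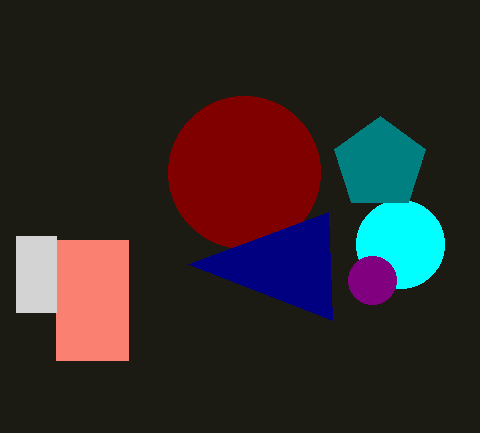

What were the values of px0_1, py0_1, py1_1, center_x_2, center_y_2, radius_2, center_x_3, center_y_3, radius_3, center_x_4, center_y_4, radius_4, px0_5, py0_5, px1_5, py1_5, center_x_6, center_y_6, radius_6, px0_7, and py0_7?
px0_1 = 56, py0_1 = 240, py1_1 = 360, center_x_2 = 400, center_y_2 = 244, radius_2 = 44, center_x_3 = 244, center_y_3 = 172, radius_3 = 76, center_x_4 = 380, center_y_4 = 164, radius_4 = 48, px0_5 = 16, py0_5 = 236, px1_5 = 56, py1_5 = 312, center_x_6 = 372, center_y_6 = 280, radius_6 = 24, px0_7 = 328, py0_7 = 212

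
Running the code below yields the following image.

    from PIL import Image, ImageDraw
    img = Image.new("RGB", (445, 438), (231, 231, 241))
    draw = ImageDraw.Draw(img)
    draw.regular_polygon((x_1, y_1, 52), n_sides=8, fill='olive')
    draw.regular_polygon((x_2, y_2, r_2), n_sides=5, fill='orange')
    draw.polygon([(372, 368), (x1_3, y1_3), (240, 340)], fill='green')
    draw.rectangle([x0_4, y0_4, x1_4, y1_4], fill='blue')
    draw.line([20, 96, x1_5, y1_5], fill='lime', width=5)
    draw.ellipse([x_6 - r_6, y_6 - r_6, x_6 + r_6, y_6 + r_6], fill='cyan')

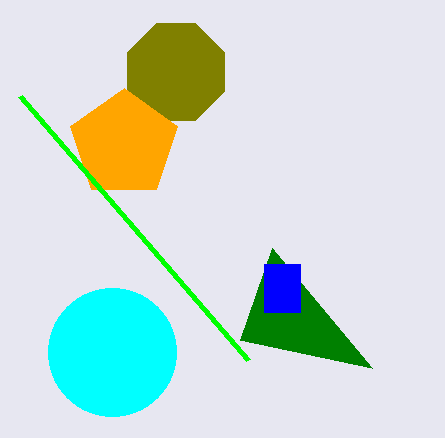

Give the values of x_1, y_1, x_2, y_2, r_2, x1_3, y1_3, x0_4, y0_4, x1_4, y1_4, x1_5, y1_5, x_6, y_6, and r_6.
x_1 = 176; y_1 = 72; x_2 = 124; y_2 = 144; r_2 = 56; x1_3 = 272; y1_3 = 248; x0_4 = 264; y0_4 = 264; x1_4 = 300; y1_4 = 312; x1_5 = 248; y1_5 = 360; x_6 = 112; y_6 = 352; r_6 = 64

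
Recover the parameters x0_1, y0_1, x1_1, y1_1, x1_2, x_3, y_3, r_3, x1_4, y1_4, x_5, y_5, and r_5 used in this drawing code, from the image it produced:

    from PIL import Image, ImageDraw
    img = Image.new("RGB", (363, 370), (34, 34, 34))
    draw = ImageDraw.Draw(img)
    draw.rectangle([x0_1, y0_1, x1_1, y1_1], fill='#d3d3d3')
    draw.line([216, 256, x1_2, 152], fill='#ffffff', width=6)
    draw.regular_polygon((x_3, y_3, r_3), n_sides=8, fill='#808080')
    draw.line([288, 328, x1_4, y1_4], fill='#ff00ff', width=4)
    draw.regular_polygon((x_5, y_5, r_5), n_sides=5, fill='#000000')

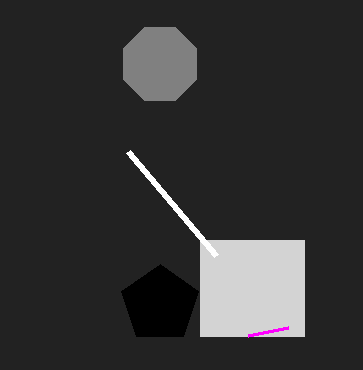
x0_1 = 200; y0_1 = 240; x1_1 = 304; y1_1 = 336; x1_2 = 128; x_3 = 160; y_3 = 64; r_3 = 40; x1_4 = 248; y1_4 = 336; x_5 = 160; y_5 = 304; r_5 = 40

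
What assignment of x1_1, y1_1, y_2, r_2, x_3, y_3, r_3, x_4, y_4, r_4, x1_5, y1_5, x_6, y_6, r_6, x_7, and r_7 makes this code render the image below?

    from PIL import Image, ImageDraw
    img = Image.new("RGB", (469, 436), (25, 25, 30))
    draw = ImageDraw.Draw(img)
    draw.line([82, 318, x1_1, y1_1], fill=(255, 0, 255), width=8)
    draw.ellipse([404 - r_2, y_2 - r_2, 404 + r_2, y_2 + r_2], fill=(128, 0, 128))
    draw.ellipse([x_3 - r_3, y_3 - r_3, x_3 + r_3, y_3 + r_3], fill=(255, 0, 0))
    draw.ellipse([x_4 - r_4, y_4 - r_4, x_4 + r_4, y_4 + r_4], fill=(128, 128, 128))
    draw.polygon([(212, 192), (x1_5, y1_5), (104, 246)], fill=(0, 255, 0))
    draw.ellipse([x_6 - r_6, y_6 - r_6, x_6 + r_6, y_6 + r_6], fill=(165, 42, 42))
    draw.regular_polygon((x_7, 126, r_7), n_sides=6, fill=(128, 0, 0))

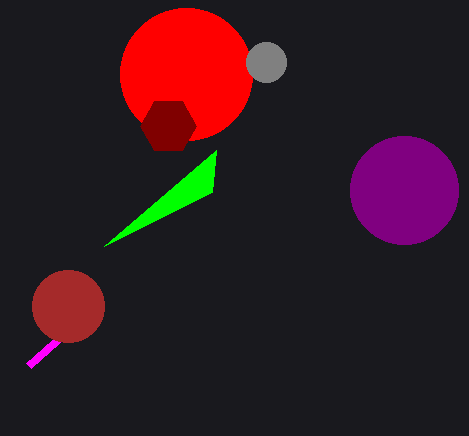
x1_1 = 28; y1_1 = 366; y_2 = 190; r_2 = 54; x_3 = 186; y_3 = 74; r_3 = 66; x_4 = 266; y_4 = 62; r_4 = 20; x1_5 = 216; y1_5 = 150; x_6 = 68; y_6 = 306; r_6 = 36; x_7 = 168; r_7 = 28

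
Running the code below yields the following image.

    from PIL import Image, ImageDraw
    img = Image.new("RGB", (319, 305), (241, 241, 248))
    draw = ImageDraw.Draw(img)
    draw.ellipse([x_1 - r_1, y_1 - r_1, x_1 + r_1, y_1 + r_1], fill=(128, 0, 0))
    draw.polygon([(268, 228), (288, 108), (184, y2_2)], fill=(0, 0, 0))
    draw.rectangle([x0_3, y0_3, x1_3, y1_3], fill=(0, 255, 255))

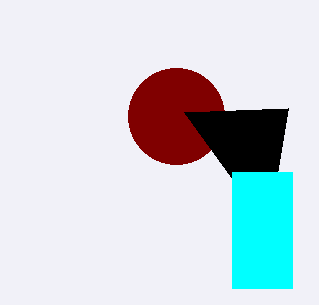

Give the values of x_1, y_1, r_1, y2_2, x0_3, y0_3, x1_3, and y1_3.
x_1 = 176, y_1 = 116, r_1 = 48, y2_2 = 112, x0_3 = 232, y0_3 = 172, x1_3 = 292, y1_3 = 288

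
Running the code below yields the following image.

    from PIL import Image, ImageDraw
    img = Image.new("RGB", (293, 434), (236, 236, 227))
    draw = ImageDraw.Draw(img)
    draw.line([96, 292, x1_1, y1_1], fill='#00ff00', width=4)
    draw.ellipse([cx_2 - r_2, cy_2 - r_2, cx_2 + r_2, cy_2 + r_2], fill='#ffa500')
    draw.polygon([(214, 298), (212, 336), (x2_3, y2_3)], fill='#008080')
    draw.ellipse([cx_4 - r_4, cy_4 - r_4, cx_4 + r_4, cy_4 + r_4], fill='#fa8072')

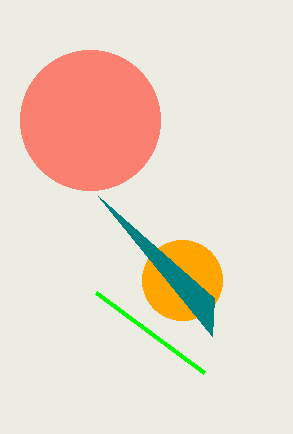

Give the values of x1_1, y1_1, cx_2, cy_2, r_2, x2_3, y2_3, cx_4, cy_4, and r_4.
x1_1 = 204; y1_1 = 372; cx_2 = 182; cy_2 = 280; r_2 = 40; x2_3 = 98; y2_3 = 196; cx_4 = 90; cy_4 = 120; r_4 = 70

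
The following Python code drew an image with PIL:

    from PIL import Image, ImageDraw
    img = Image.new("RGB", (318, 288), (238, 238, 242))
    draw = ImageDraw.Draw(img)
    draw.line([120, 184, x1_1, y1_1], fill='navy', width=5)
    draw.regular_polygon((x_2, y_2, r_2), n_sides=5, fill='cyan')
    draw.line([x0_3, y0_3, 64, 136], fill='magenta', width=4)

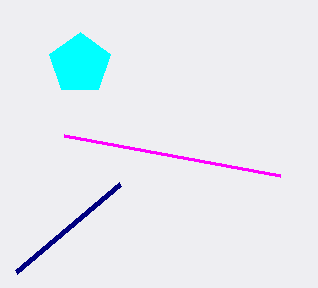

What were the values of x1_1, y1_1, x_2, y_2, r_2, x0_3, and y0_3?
x1_1 = 16
y1_1 = 272
x_2 = 80
y_2 = 64
r_2 = 32
x0_3 = 280
y0_3 = 176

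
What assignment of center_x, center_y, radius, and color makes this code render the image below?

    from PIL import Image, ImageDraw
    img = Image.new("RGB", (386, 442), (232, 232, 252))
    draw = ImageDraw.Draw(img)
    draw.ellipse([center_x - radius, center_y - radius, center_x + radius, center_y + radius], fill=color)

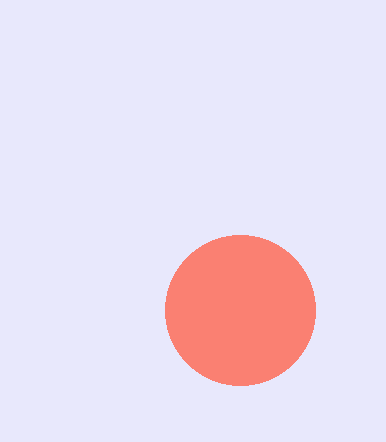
center_x = 240, center_y = 310, radius = 75, color = 'salmon'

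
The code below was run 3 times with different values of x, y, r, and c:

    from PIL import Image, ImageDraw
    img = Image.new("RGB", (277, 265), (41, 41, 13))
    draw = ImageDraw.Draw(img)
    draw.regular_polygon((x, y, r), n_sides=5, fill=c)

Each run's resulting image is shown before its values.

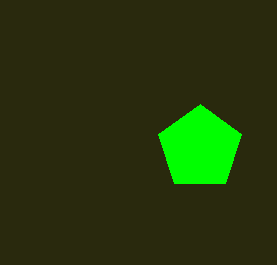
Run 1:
x = 200; y = 148; r = 44; c = 'lime'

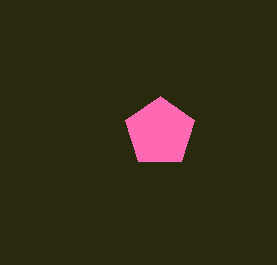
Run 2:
x = 160; y = 132; r = 36; c = 'hotpink'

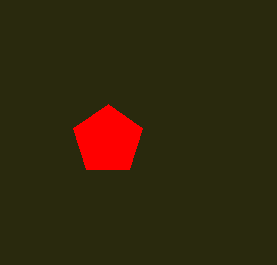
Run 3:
x = 108
y = 140
r = 36
c = 'red'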